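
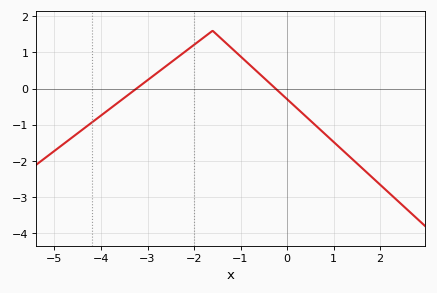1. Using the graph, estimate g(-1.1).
1.01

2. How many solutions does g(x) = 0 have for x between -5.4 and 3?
2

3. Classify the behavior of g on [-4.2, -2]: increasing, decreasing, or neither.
increasing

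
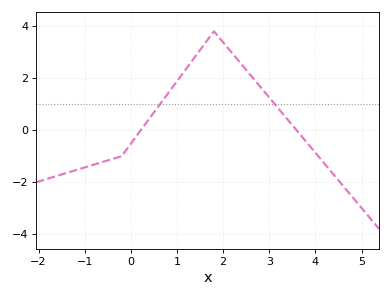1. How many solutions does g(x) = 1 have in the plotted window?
2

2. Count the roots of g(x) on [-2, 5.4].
2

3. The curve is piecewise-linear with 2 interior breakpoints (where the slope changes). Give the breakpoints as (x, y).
(-0.2, -1); (1.8, 3.8)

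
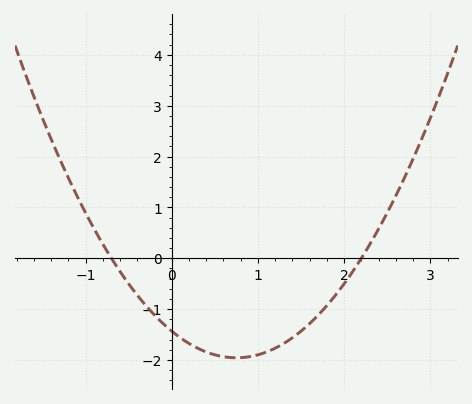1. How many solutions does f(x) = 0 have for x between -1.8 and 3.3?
2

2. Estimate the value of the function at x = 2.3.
0.279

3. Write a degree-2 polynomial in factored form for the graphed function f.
y = 0.93(x + 0.7)(x - 2.2)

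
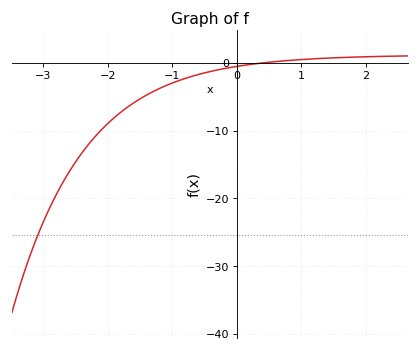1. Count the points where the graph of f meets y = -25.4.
1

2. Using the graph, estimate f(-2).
-8.97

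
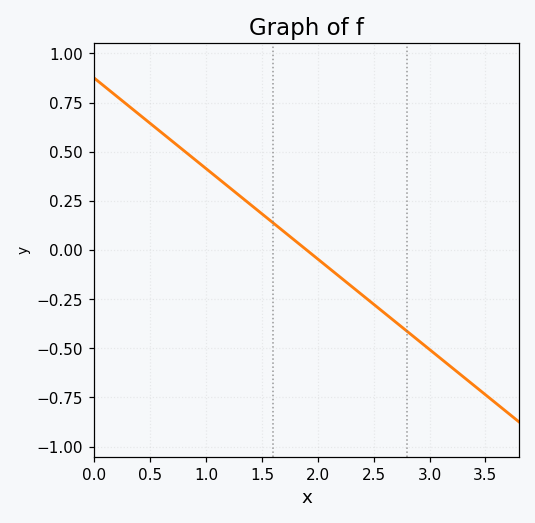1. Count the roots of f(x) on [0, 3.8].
1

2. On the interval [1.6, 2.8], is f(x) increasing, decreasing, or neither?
decreasing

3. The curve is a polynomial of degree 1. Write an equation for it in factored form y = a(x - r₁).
y = -0.46(x - 1.9)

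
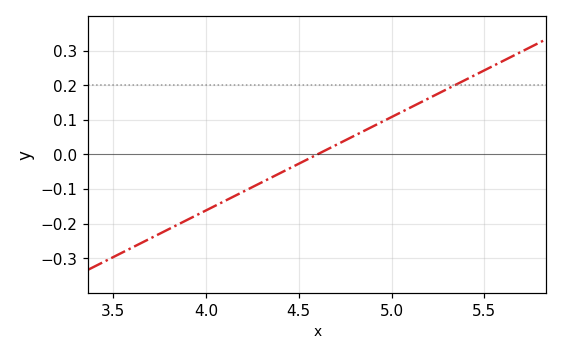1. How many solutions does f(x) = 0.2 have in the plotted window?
1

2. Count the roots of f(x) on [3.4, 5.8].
1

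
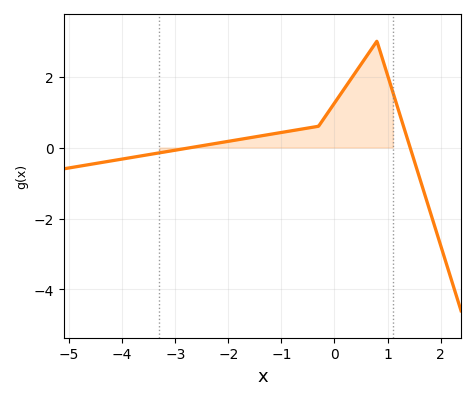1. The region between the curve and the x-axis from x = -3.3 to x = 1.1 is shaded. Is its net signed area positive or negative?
positive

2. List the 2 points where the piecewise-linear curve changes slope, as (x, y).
(-0.3, 0.6); (0.8, 3)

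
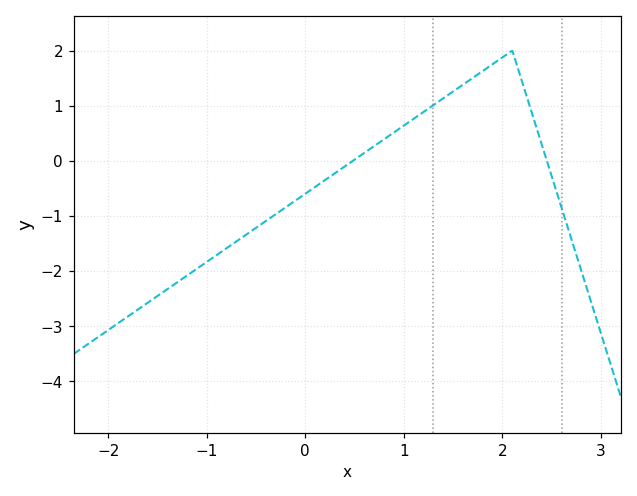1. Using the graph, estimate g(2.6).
-0.853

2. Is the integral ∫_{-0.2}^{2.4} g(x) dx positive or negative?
positive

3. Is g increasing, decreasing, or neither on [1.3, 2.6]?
neither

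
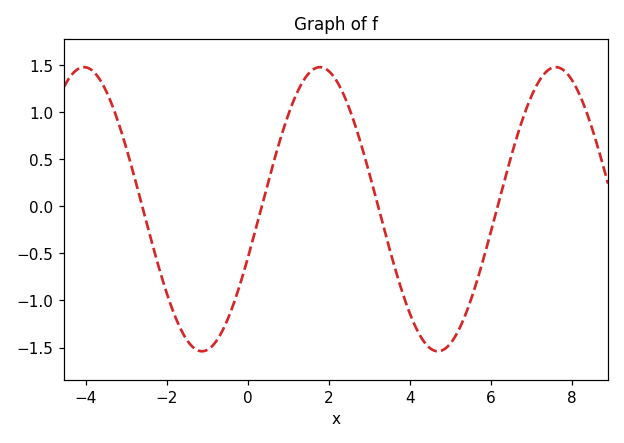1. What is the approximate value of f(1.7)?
1.45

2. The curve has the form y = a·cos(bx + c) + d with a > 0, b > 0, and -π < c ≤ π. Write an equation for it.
y = 1.51cos(1.1x - 1.9) - 0.03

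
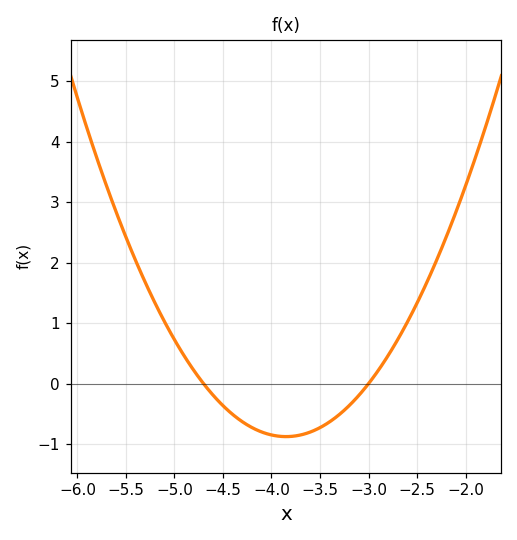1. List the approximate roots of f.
-4.7, -3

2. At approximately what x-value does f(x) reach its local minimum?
-3.85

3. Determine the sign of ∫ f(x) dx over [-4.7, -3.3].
negative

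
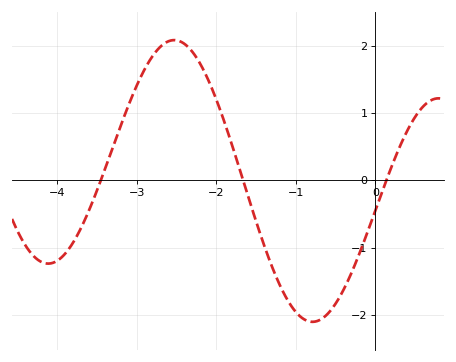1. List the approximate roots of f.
-3.45, -1.66, 0.137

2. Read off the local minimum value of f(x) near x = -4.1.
-1.24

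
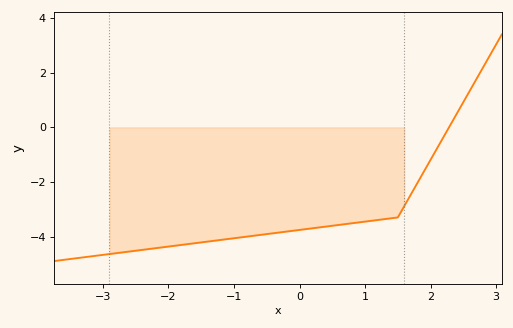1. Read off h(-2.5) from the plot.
-4.6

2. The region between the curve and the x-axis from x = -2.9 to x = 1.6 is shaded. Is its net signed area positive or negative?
negative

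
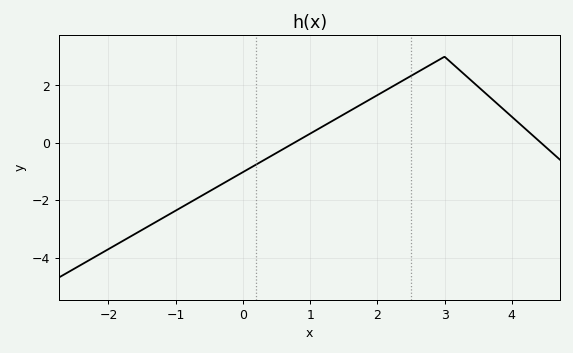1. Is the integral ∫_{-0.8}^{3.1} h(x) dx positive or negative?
positive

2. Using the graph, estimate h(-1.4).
-3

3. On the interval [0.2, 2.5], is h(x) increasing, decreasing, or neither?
increasing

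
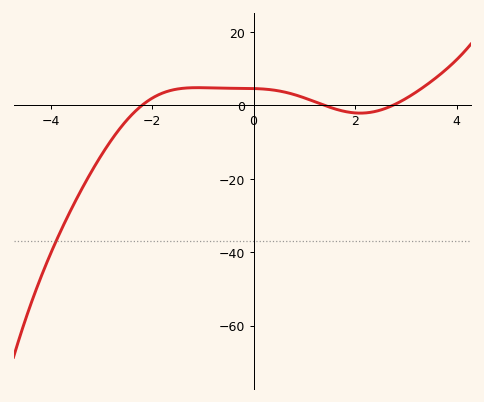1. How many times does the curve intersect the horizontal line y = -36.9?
1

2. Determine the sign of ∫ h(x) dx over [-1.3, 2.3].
positive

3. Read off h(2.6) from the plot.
0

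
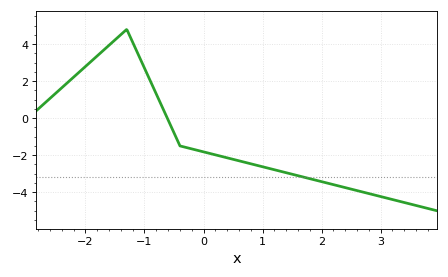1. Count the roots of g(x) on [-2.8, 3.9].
1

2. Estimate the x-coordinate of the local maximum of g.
-1.3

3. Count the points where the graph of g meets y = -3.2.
1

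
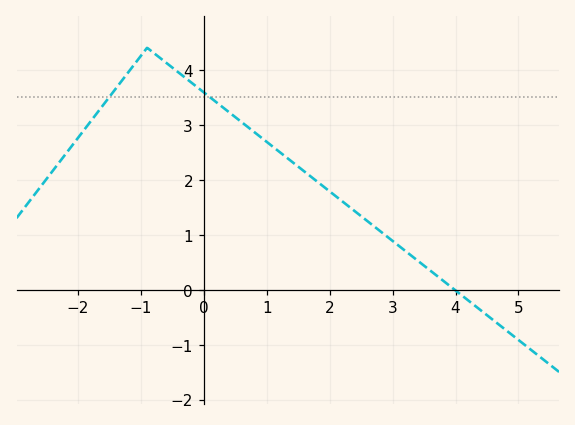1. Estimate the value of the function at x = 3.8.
0.2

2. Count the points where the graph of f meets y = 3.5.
2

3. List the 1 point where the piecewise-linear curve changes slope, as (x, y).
(-0.9, 4.4)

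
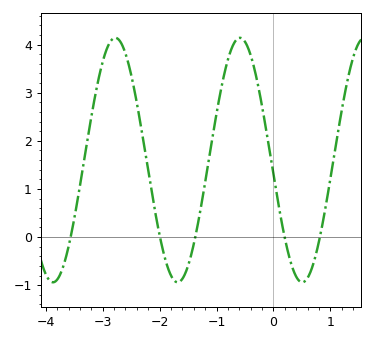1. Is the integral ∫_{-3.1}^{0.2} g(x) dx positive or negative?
positive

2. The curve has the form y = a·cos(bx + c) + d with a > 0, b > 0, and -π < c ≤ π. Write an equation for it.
y = 2.54cos(2.87x + 1.69) + 1.6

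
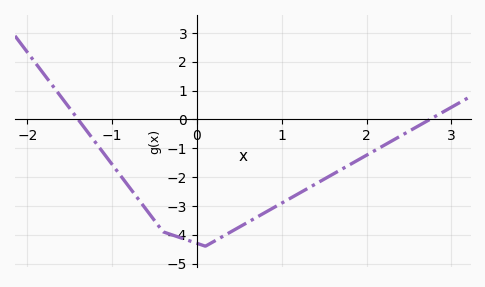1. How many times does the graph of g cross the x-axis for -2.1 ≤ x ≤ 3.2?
2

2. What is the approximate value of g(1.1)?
-2.74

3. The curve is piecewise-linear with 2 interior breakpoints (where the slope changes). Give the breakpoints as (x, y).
(-0.4, -3.9); (0.1, -4.4)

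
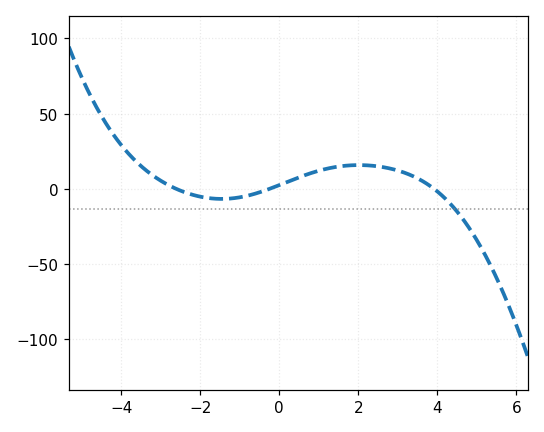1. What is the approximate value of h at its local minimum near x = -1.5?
-6.71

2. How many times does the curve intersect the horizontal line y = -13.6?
1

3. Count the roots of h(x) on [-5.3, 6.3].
3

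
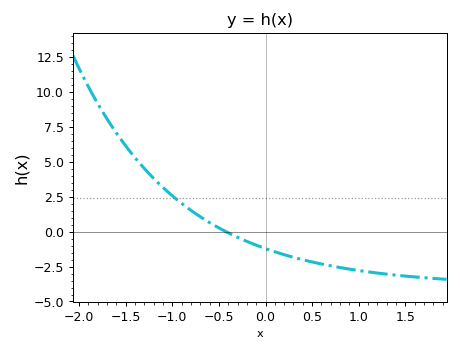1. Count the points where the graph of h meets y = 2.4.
1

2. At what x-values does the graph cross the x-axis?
-0.4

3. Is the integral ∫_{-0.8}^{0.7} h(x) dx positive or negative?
negative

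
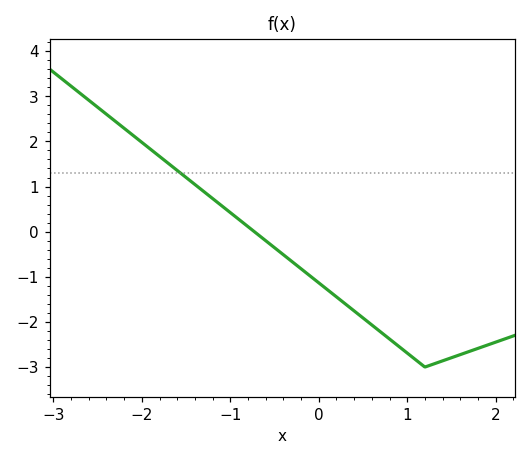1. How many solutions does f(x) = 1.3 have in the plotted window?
1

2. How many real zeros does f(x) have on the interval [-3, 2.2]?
1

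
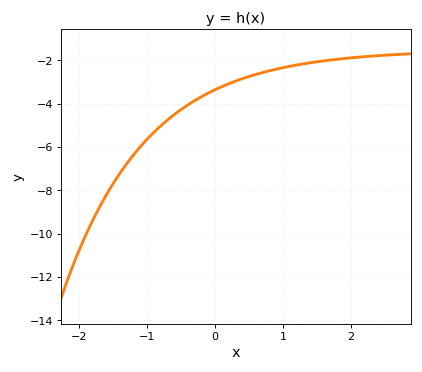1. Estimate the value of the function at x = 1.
-2.4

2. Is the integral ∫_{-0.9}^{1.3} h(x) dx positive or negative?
negative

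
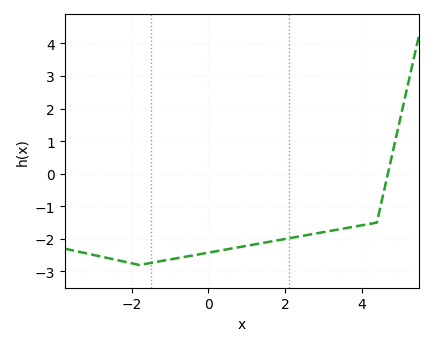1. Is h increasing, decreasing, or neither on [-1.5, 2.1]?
increasing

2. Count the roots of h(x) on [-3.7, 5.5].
1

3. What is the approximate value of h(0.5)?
-2.3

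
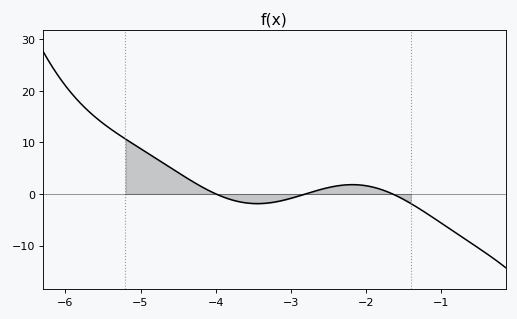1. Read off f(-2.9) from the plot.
-0.425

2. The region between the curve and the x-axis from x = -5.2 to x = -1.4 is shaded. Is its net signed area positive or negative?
positive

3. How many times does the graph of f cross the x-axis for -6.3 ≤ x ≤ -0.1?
3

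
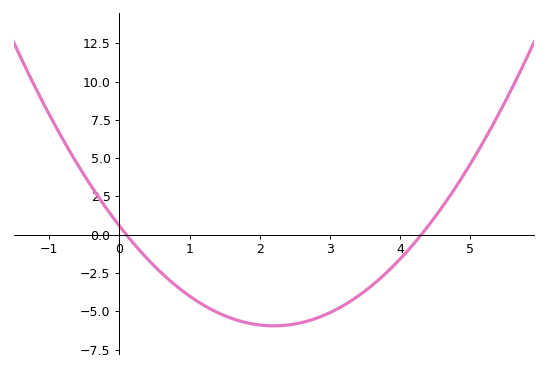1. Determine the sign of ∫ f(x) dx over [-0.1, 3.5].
negative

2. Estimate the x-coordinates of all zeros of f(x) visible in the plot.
0.1, 4.3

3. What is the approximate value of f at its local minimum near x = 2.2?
-6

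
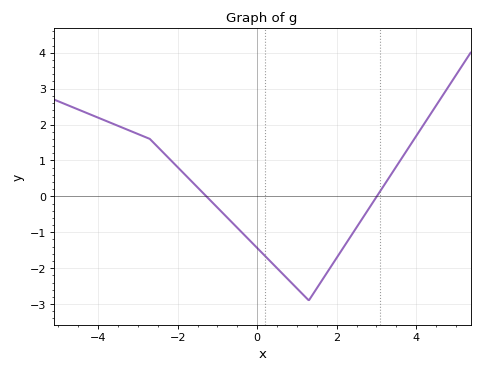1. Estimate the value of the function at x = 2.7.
-0.526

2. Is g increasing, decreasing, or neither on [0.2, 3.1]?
neither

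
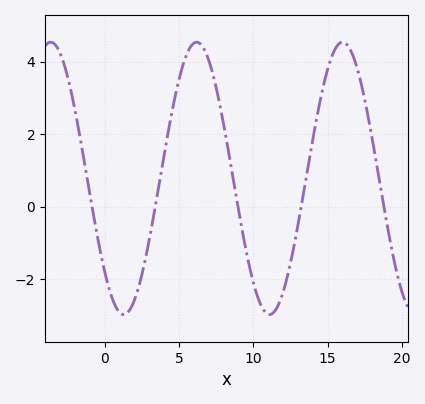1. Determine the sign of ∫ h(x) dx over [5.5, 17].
positive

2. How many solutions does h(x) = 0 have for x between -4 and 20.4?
5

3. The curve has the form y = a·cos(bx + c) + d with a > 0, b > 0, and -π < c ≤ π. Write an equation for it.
y = 3.76cos(0.64x + 2.3) + 0.78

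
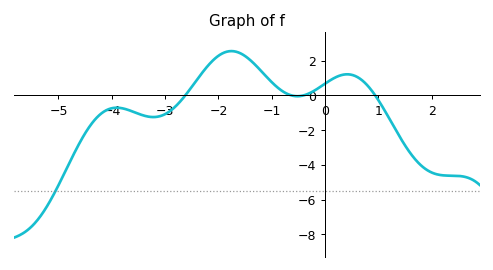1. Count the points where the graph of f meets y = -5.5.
1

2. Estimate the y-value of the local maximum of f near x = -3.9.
-0.8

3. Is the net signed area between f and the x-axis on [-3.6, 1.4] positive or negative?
positive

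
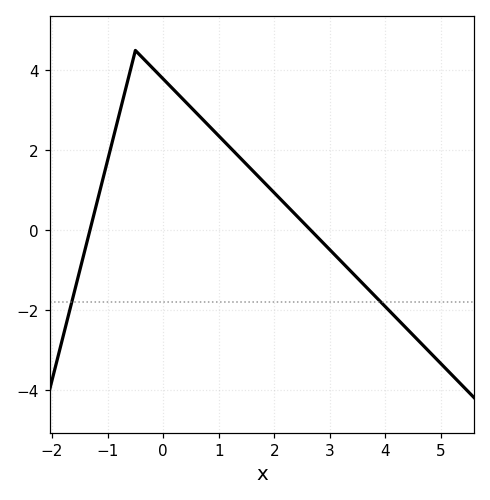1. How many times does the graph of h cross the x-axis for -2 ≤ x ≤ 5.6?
2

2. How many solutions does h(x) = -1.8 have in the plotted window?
2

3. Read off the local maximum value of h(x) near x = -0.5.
4.5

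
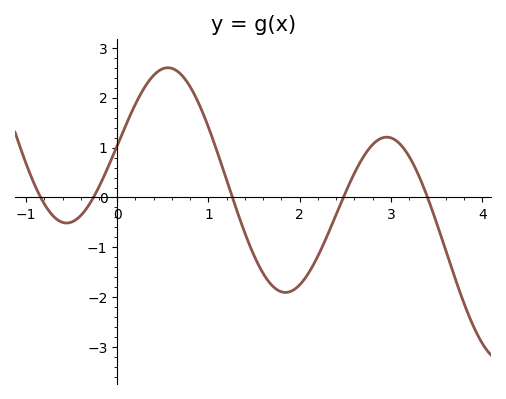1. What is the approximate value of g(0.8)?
2.2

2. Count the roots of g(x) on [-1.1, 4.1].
5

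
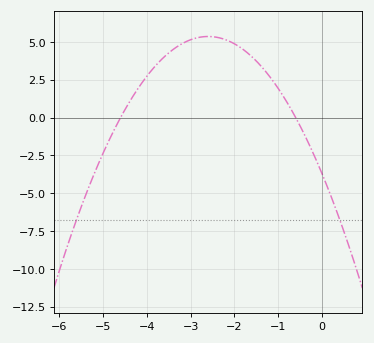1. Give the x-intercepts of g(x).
-4.6, -0.6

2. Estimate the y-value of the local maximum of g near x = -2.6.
5.4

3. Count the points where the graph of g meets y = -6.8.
2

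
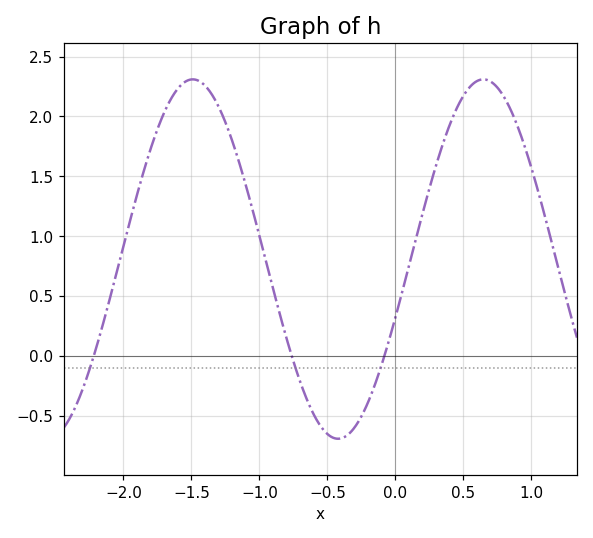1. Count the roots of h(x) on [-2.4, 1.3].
3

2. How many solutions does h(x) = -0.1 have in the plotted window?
3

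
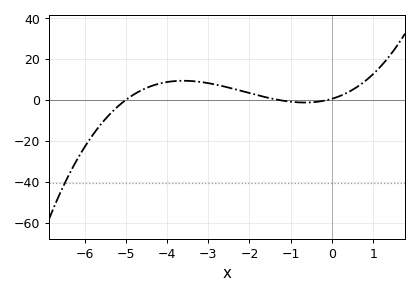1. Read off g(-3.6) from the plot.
9.35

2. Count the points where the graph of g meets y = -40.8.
1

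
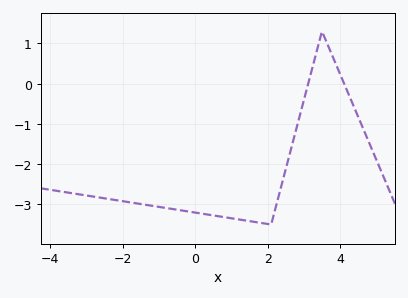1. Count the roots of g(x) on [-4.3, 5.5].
2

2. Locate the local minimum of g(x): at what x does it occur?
2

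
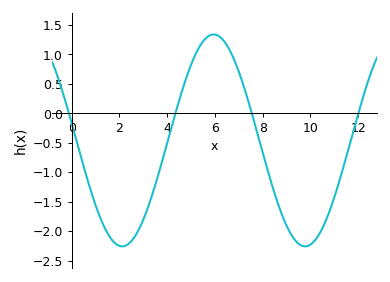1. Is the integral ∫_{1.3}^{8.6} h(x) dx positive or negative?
negative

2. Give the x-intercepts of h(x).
-0.119, 4.34, 7.54, 12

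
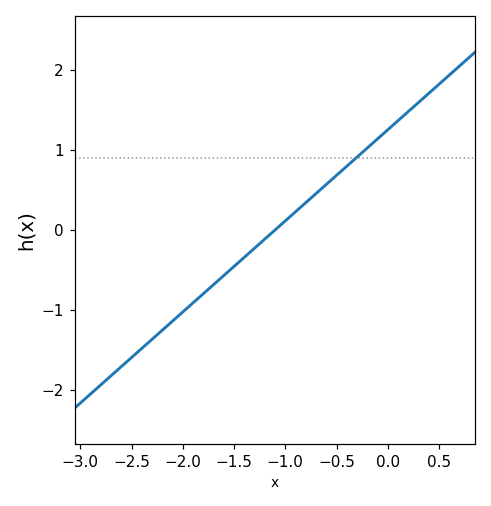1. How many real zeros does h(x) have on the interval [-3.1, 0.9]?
1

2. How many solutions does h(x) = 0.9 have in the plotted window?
1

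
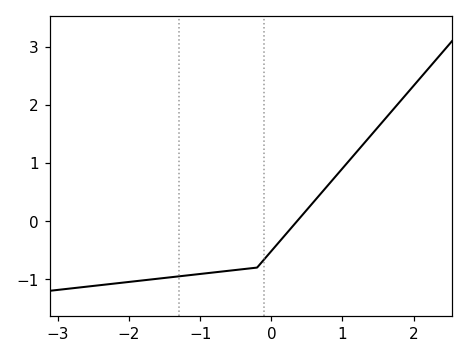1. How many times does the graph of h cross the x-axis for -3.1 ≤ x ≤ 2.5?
1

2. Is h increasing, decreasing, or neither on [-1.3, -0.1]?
increasing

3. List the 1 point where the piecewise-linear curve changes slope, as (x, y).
(-0.2, -0.8)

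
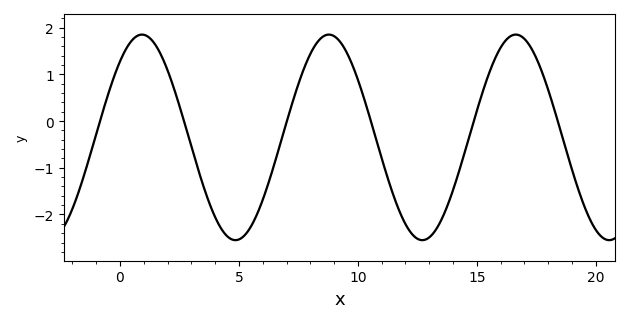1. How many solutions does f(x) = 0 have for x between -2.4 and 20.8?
6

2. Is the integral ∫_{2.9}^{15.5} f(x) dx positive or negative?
negative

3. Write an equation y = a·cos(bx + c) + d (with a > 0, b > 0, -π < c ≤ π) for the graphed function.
y = 2.2cos(0.8x - 0.742) - 0.35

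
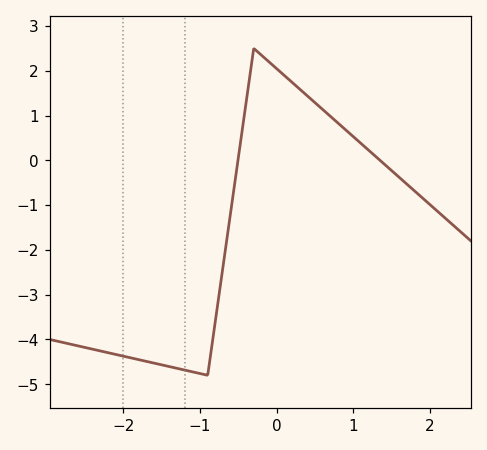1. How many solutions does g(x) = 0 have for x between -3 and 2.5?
2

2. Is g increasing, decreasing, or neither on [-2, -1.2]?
decreasing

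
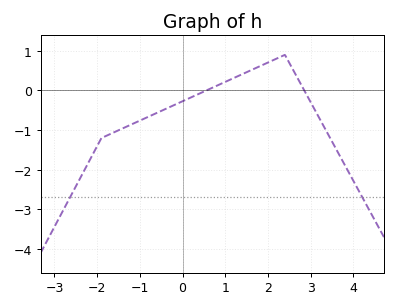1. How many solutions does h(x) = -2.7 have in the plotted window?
2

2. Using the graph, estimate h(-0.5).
-0.5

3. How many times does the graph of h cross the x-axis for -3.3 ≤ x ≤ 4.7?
2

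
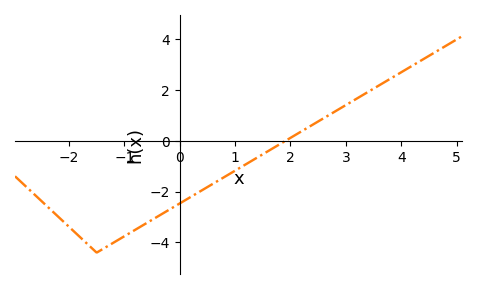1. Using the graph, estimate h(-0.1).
-2.6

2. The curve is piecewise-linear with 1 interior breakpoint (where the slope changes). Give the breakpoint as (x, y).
(-1.5, -4.4)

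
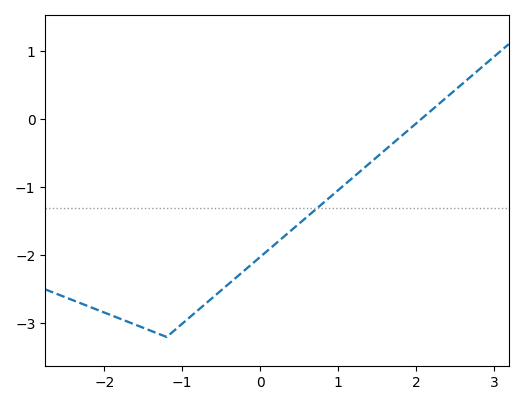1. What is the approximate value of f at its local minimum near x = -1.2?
-3.2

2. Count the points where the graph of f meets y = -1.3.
1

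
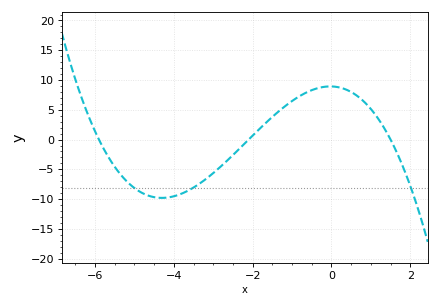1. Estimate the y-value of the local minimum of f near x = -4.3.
-9.8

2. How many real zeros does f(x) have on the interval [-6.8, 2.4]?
3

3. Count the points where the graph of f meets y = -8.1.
3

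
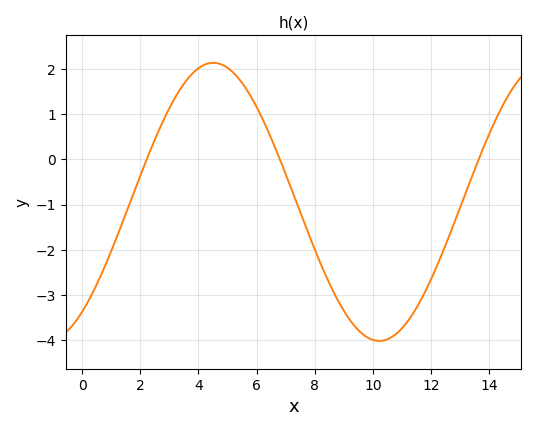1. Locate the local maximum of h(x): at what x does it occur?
4.6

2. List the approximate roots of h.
2.2, 6.8, 13.6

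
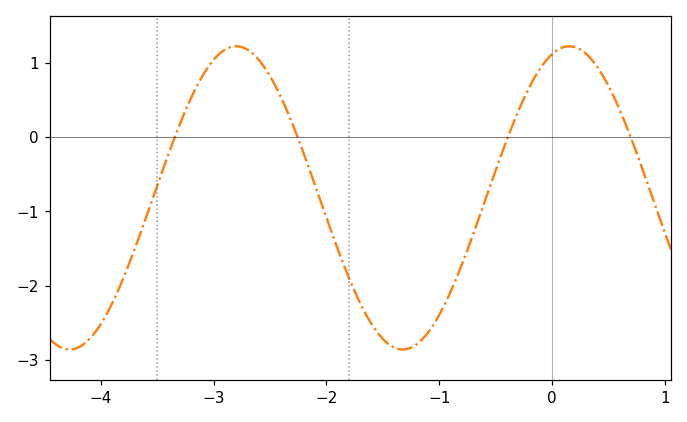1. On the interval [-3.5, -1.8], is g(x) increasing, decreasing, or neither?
neither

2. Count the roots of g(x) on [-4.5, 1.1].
4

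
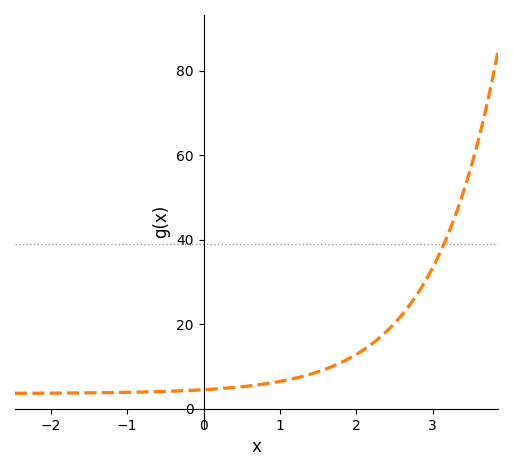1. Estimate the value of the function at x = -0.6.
4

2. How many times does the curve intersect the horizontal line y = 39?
1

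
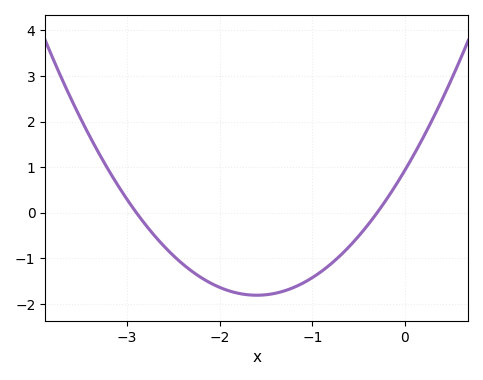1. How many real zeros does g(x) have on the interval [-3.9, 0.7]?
2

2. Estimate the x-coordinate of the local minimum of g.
-1.6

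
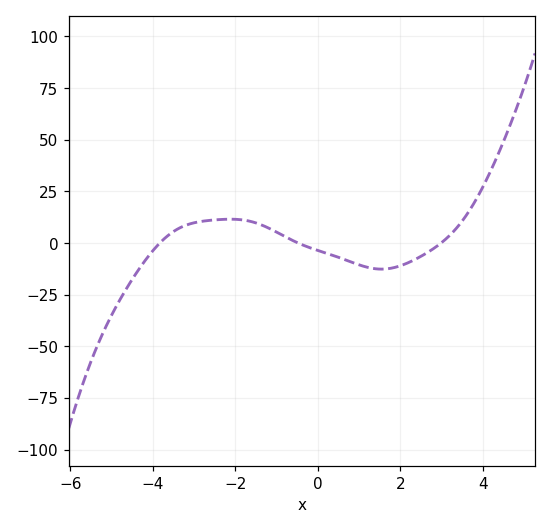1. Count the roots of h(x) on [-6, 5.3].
3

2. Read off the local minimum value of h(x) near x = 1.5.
-15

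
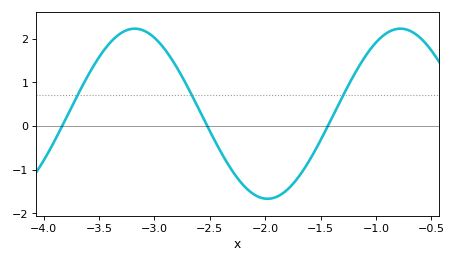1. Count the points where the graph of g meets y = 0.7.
3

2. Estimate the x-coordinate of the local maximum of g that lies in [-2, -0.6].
-0.8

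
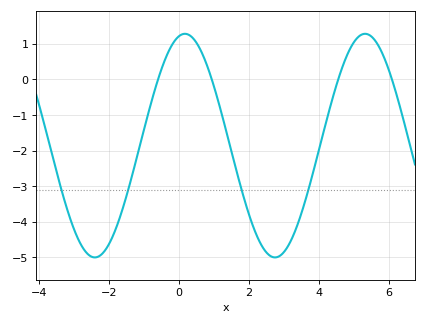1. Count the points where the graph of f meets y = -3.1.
4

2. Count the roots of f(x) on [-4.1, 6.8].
4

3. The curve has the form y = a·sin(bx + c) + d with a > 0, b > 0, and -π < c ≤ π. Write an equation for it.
y = 3.14sin(1.22x + 1.35) - 1.86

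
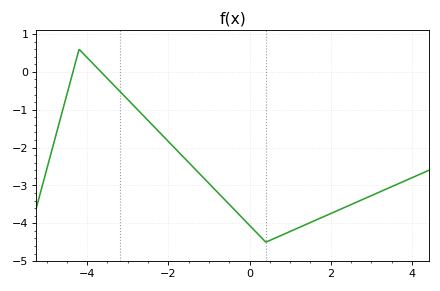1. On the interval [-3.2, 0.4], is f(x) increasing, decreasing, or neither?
decreasing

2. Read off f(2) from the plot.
-3.74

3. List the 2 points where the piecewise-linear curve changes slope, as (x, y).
(-4.2, 0.6); (0.4, -4.5)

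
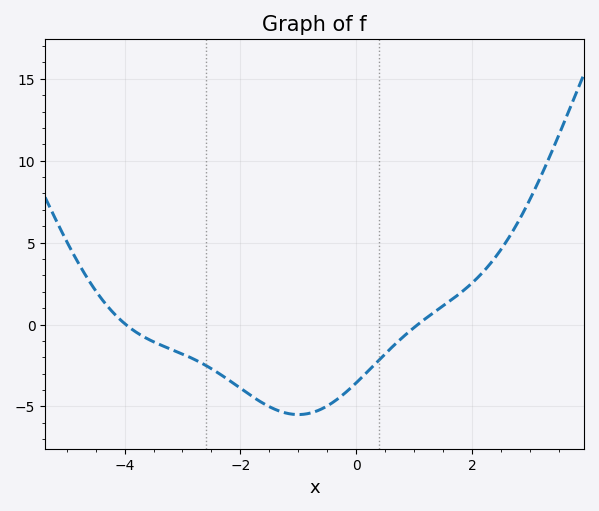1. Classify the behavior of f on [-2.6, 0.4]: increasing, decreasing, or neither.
neither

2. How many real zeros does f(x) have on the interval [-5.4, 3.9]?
2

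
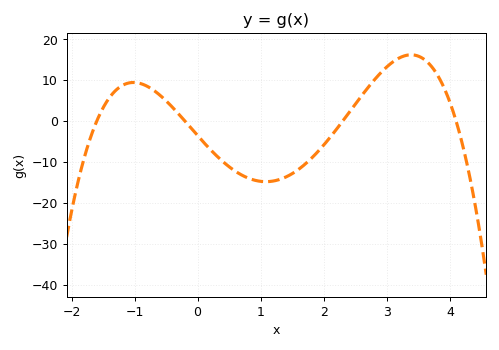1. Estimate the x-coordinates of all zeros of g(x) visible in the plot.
-1.6, -0.2, 2.3, 4.1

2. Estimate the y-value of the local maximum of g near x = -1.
9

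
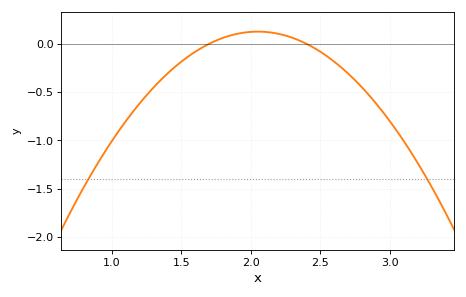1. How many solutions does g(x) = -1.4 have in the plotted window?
2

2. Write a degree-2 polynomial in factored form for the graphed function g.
y = -1.03(x - 1.7)(x - 2.4)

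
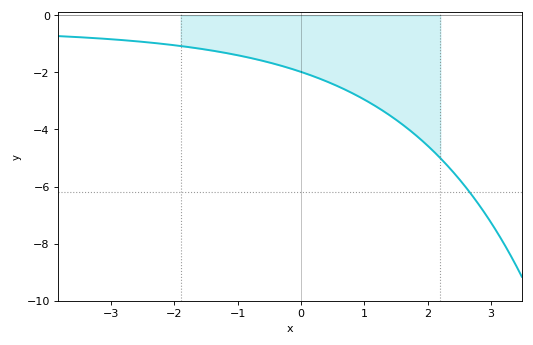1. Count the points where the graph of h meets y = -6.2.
1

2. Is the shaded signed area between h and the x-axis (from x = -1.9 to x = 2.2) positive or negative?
negative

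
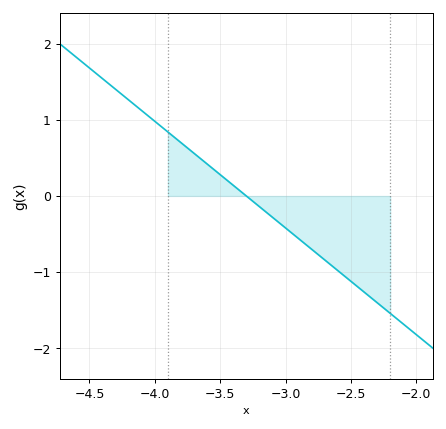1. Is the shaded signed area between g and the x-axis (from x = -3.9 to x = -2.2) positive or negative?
negative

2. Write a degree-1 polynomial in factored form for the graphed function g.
y = -1.4(x + 3.3)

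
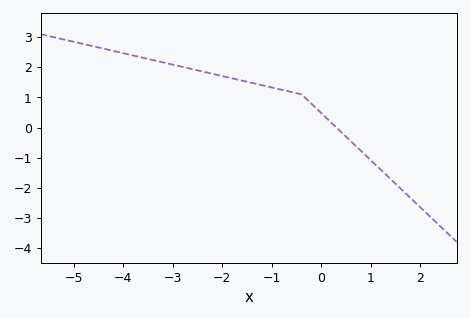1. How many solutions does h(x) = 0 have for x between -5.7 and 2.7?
1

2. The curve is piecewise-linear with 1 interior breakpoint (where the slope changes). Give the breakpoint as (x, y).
(-0.4, 1.1)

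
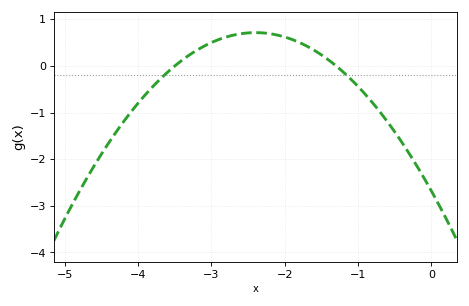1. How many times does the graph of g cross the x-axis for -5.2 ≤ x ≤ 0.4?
2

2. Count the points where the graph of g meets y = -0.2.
2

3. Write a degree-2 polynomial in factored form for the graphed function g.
y = -0.59(x + 3.5)(x + 1.3)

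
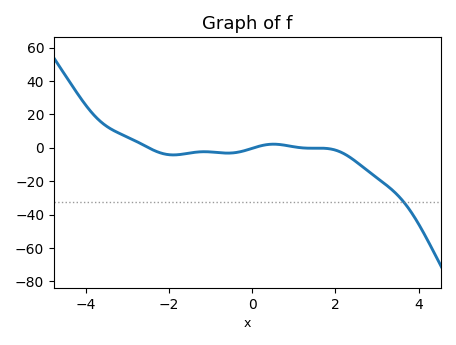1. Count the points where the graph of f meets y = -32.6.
1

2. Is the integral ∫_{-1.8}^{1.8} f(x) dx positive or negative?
negative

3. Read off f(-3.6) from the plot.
14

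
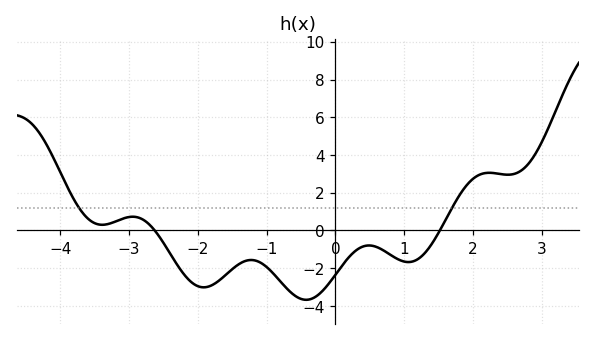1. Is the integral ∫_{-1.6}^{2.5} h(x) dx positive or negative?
negative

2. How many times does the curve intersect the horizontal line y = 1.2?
2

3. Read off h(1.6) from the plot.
0.537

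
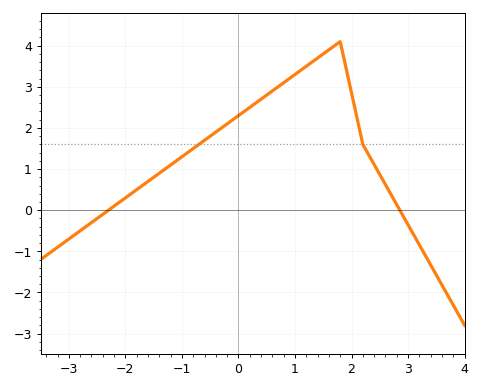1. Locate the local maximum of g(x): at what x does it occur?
1.8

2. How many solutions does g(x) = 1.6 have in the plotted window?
2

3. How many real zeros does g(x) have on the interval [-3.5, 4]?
2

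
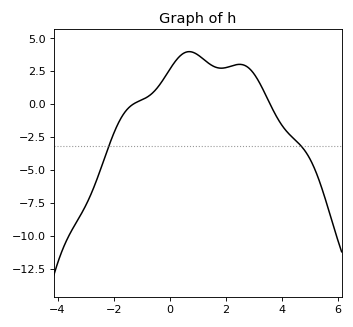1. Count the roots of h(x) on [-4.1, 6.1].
2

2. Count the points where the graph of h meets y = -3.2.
2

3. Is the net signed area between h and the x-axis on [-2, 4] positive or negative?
positive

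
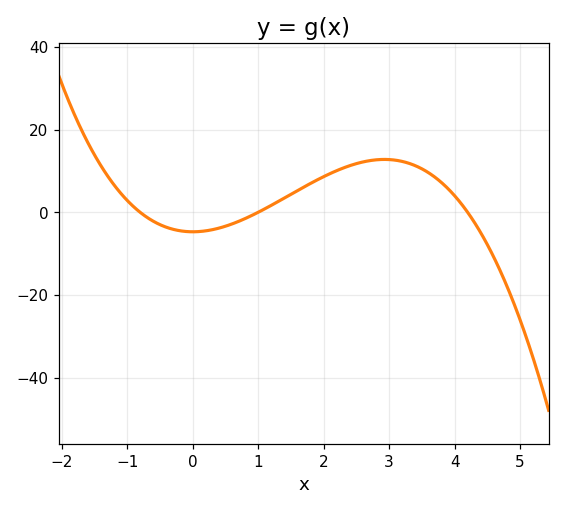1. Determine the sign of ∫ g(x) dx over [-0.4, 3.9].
positive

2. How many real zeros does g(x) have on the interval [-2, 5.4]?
3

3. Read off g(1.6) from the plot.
6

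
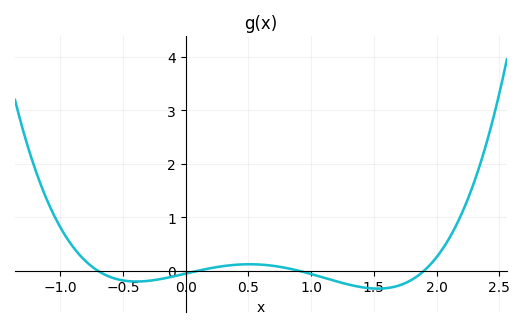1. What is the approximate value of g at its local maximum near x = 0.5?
0.121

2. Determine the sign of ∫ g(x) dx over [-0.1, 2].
negative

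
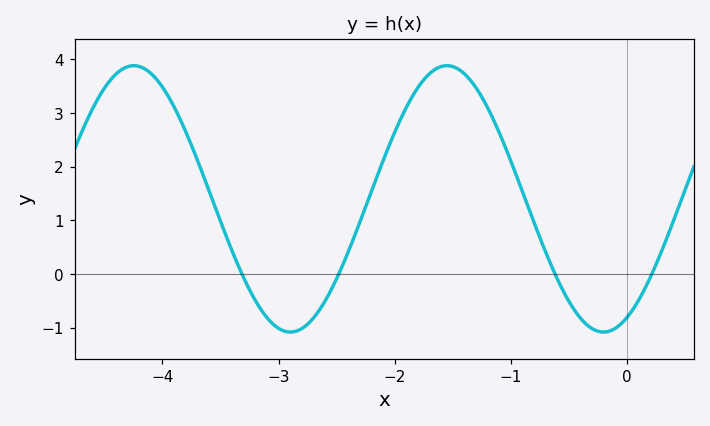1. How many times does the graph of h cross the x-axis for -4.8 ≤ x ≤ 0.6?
4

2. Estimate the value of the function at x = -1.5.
3.86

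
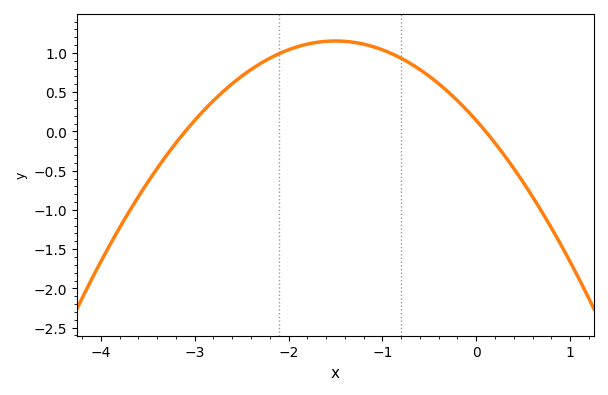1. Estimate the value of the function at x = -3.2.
-0.149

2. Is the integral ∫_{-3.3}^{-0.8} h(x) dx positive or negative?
positive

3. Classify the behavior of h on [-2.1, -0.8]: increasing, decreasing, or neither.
neither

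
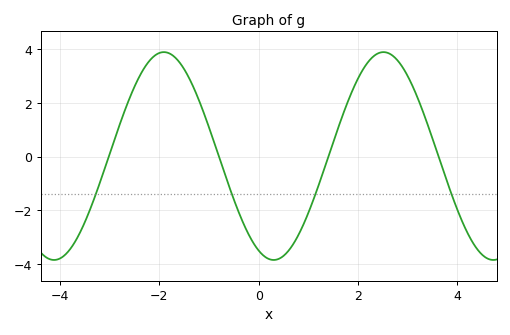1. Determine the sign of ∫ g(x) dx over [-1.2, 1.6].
negative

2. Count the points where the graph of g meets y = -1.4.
4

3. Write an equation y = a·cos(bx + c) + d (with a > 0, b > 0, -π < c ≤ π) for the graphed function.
y = 3.87cos(1.42x + 2.71) + 0.02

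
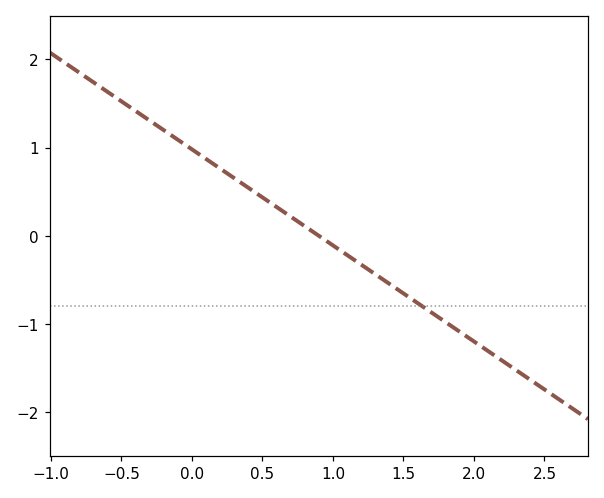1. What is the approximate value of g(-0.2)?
1.2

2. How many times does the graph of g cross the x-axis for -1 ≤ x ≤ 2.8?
1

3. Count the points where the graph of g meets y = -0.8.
1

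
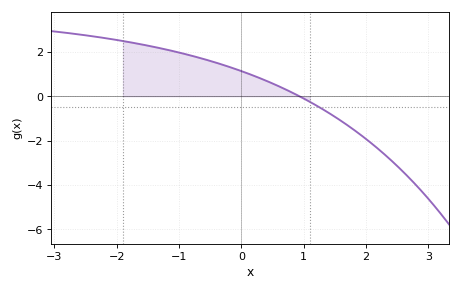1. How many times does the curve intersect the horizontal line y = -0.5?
1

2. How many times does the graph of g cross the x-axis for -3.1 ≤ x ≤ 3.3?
1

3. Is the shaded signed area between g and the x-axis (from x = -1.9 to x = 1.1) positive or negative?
positive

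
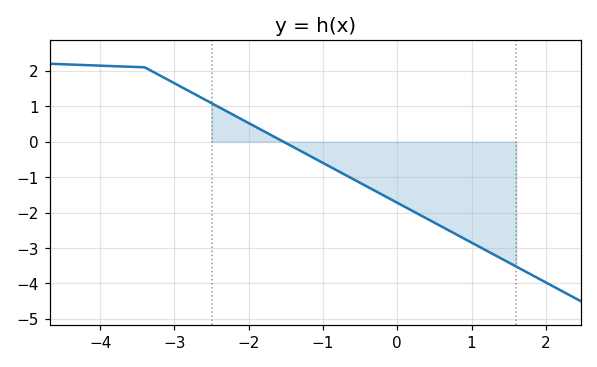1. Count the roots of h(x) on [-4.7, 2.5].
1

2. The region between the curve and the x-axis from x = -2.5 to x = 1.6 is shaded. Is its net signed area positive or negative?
negative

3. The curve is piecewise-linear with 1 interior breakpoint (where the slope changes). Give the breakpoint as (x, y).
(-3.4, 2.1)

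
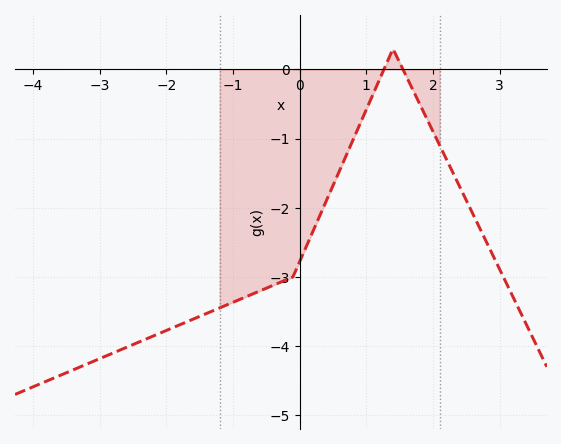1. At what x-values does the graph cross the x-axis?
1.26, 1.55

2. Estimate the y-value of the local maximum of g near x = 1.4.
0.296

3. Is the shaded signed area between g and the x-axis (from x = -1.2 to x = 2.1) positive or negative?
negative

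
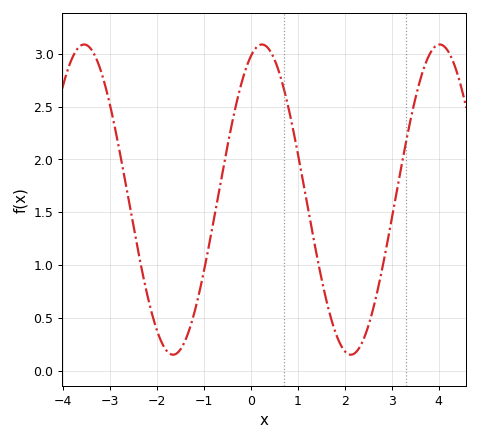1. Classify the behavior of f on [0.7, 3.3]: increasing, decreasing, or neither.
neither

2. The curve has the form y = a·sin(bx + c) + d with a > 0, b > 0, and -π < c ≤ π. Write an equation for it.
y = 1.47sin(1.7x + 1.2) + 1.62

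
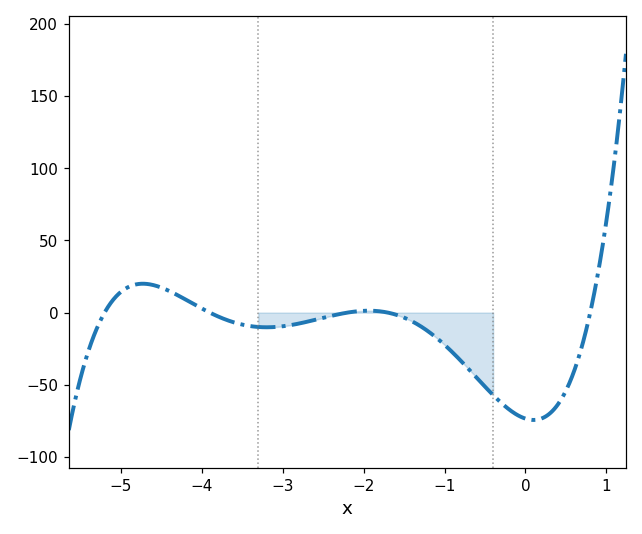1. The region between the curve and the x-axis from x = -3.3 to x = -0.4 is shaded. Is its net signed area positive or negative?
negative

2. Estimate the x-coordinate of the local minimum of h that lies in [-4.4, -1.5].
-3.2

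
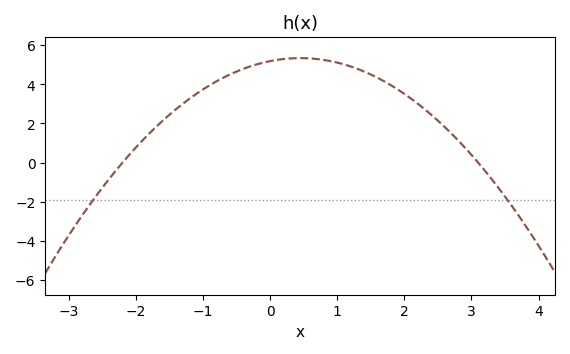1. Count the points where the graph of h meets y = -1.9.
2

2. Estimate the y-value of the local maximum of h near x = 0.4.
5.4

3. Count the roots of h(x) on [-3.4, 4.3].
2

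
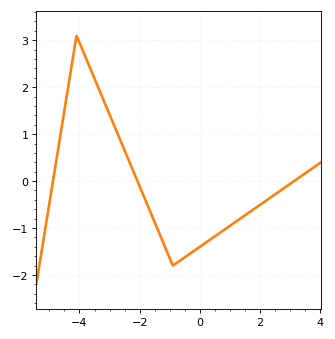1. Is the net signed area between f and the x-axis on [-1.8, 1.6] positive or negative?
negative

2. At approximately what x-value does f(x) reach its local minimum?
-0.896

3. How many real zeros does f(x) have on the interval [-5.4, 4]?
3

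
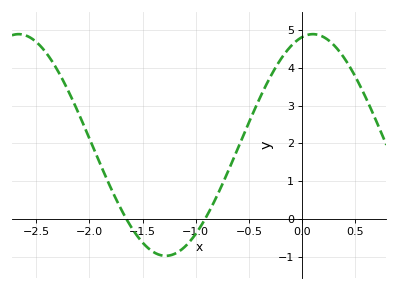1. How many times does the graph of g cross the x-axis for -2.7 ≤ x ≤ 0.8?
2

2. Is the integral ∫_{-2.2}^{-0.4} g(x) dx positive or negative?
positive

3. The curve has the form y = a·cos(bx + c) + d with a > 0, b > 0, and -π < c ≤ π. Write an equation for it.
y = 2.94cos(2.27x - 0.232) + 1.96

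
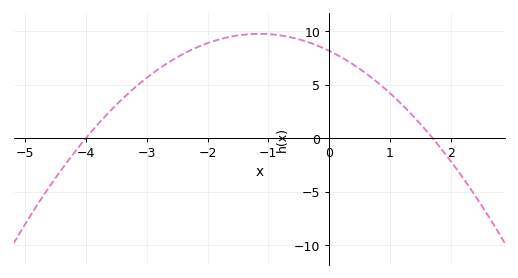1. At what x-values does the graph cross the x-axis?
-4, 1.7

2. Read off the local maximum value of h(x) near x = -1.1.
9.75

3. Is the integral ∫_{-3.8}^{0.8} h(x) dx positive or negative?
positive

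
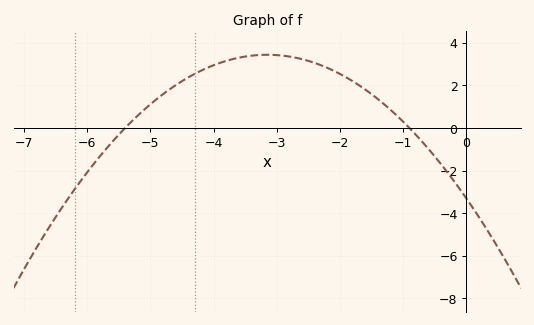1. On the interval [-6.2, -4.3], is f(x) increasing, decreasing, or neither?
increasing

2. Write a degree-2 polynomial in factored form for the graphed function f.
y = -0.68(x + 5.4)(x + 0.9)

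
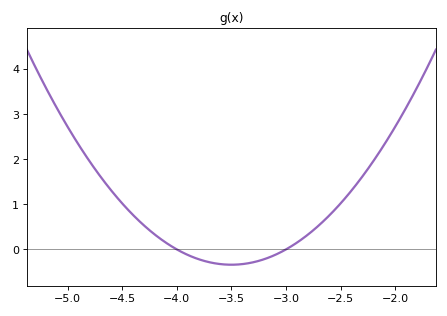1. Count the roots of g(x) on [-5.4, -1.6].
2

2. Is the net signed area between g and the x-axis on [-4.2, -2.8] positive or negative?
negative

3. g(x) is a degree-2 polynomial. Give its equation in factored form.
y = 1.36(x + 4)(x + 3)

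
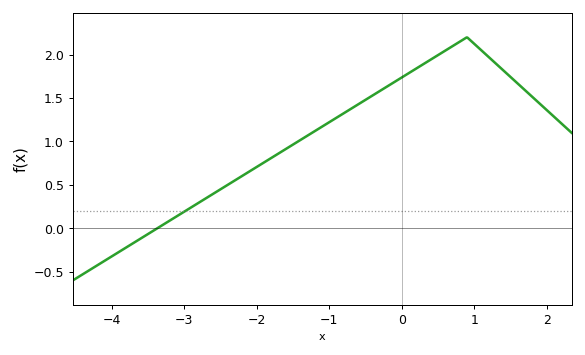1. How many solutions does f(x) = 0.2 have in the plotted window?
1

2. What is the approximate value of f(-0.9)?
1.25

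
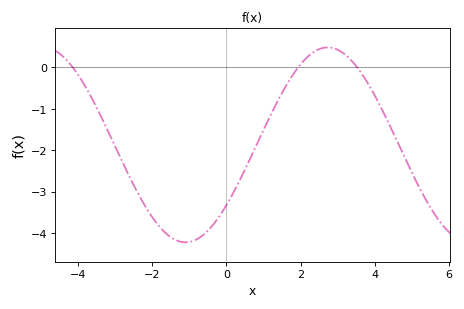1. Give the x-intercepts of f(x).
-4.2, 2, 3.6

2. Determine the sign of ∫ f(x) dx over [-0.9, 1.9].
negative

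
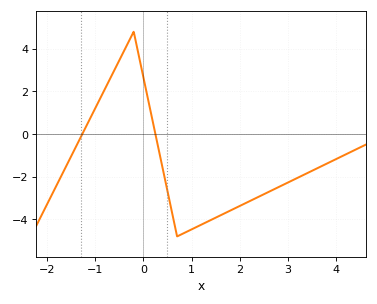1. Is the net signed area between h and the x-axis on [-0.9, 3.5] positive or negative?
negative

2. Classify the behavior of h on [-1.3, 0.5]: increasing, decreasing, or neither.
neither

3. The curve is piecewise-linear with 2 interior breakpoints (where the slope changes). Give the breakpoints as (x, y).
(-0.2, 4.8); (0.7, -4.8)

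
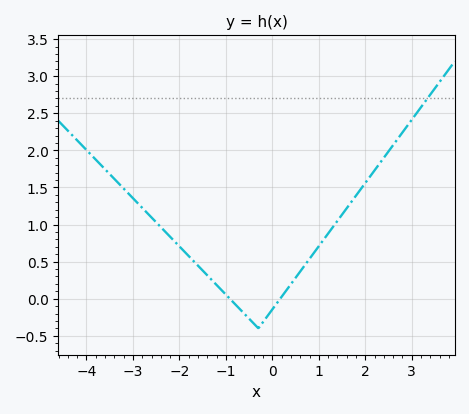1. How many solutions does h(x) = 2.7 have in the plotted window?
1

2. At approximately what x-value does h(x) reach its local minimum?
-0.299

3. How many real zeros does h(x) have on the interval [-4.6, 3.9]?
2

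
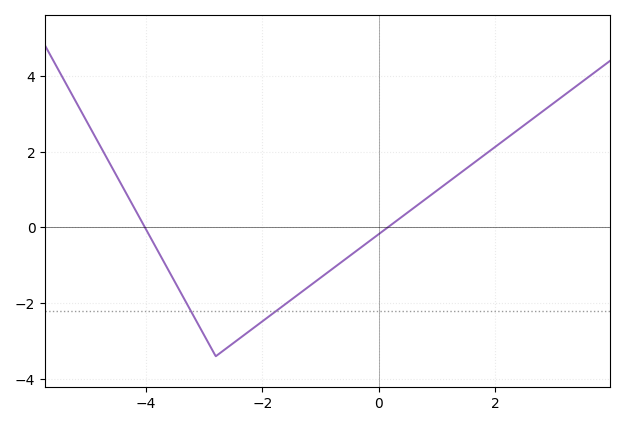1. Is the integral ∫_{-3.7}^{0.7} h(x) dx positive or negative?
negative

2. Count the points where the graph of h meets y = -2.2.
2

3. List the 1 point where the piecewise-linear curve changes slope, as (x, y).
(-2.8, -3.4)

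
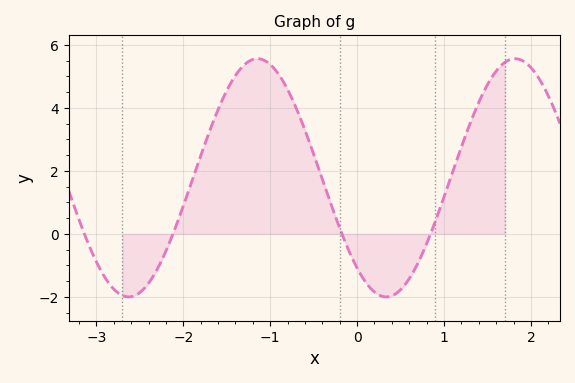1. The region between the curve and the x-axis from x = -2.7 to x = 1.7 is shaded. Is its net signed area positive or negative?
positive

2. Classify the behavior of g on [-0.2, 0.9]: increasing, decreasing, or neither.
neither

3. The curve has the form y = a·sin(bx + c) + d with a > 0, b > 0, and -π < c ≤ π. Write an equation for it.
y = 3.78sin(2.12x - 2.28) + 1.78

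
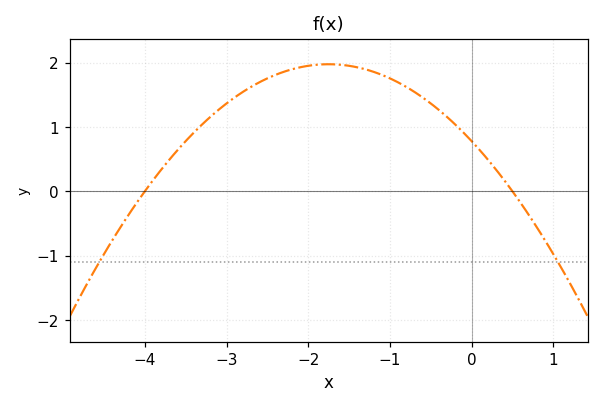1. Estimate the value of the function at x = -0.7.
1.54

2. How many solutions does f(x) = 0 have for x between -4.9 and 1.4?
2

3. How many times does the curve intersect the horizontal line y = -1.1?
2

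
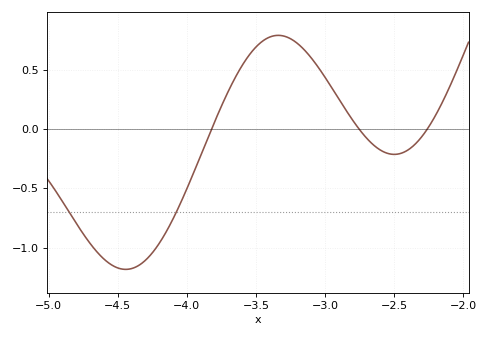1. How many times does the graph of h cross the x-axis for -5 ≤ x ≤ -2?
3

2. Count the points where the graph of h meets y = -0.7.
2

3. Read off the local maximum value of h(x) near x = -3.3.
0.794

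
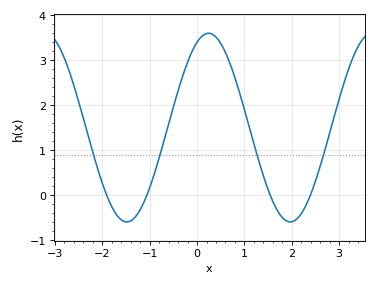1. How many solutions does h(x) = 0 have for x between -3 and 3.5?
4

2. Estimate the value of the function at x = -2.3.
1.3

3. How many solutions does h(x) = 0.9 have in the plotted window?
4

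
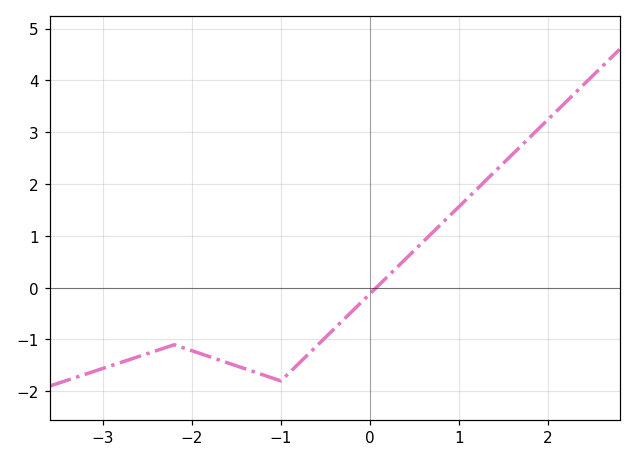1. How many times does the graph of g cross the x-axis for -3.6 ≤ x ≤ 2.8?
1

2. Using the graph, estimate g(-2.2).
-1.1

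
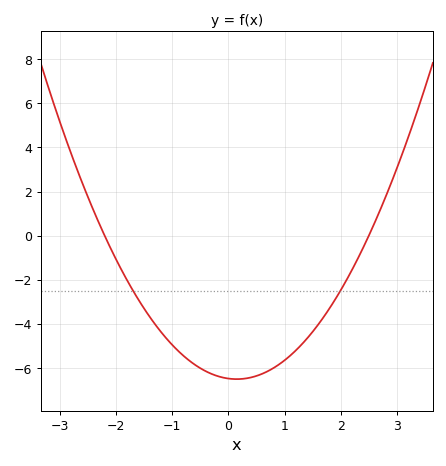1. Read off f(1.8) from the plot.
-3.4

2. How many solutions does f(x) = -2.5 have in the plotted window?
2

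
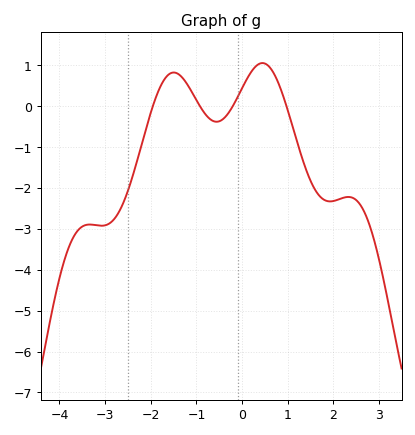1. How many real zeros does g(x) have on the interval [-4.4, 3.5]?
4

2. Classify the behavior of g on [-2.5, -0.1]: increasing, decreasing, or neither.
neither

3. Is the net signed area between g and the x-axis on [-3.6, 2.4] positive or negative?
negative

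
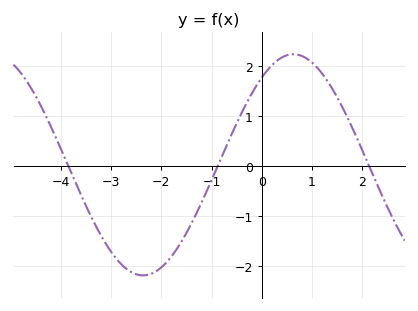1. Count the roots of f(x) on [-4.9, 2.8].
3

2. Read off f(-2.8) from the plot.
-1.95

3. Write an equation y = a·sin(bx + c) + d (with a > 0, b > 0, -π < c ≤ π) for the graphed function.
y = 2.21sin(1.05x + 0.91) + 0.03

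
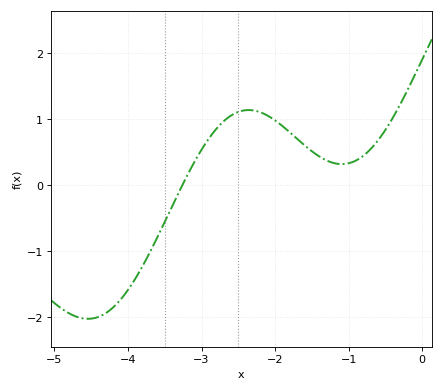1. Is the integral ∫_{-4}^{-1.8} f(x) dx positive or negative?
positive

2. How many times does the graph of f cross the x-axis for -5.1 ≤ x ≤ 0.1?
1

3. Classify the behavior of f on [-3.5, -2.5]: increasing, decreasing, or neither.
increasing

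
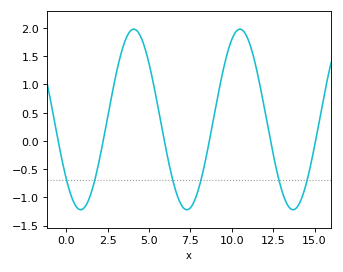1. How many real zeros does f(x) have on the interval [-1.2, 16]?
6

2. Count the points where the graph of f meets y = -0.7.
6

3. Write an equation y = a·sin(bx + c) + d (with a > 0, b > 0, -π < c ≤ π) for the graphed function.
y = 1.6sin(0.98x - 2.43) + 0.38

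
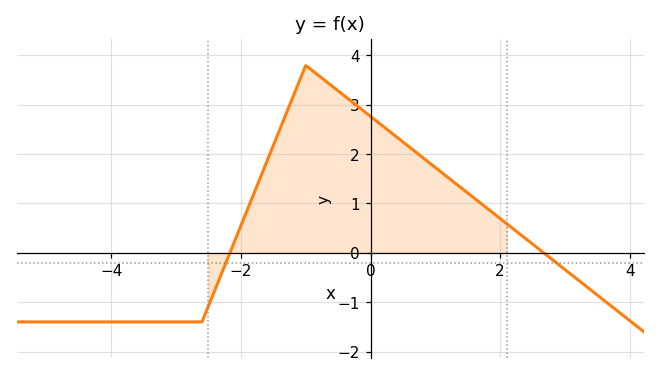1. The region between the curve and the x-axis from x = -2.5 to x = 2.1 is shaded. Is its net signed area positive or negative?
positive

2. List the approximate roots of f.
-2.2, 2.6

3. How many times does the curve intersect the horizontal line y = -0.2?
2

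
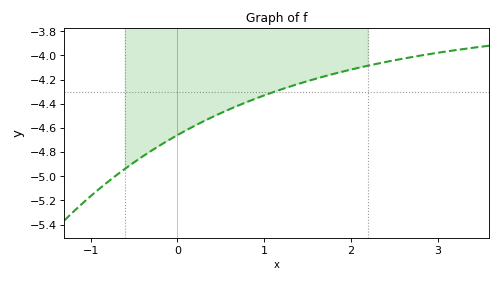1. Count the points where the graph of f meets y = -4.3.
1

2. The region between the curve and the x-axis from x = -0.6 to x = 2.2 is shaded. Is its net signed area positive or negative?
negative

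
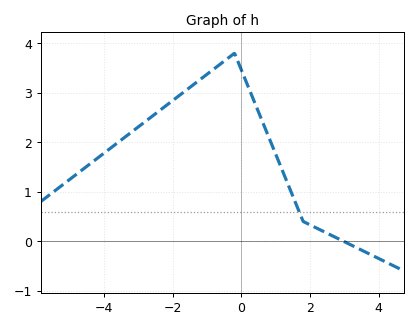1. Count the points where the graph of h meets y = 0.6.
1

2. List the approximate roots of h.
2.98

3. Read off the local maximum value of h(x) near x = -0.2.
3.8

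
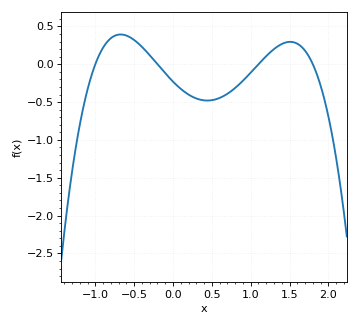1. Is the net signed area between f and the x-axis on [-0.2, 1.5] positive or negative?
negative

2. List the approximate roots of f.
-1, -0.2, 1.1, 1.8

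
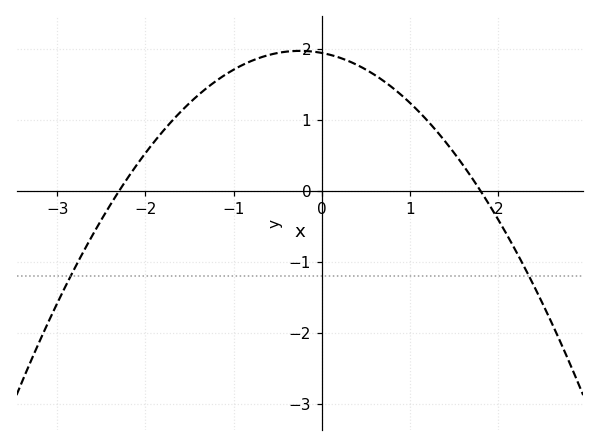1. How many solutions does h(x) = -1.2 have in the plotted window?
2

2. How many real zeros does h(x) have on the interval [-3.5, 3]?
2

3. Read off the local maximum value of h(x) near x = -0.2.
1.98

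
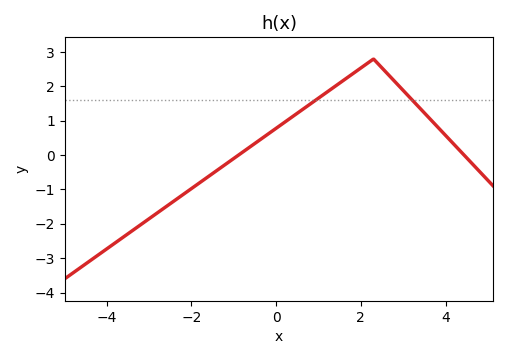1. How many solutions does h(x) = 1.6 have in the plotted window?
2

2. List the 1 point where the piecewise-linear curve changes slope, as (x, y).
(2.3, 2.8)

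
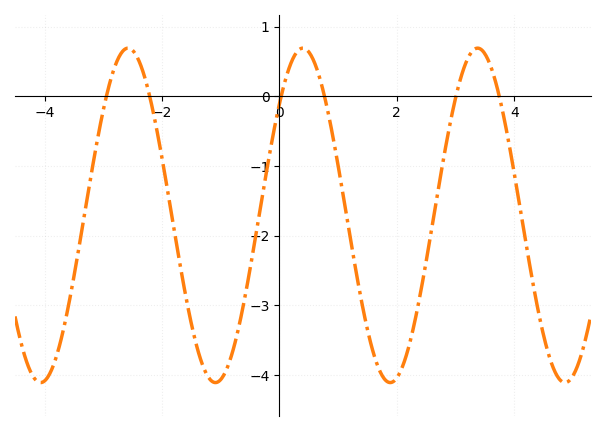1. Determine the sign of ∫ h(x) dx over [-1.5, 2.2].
negative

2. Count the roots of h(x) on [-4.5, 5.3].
6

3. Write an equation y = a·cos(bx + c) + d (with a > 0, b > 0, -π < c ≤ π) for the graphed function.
y = 2.4cos(2.11x - 0.84) - 1.71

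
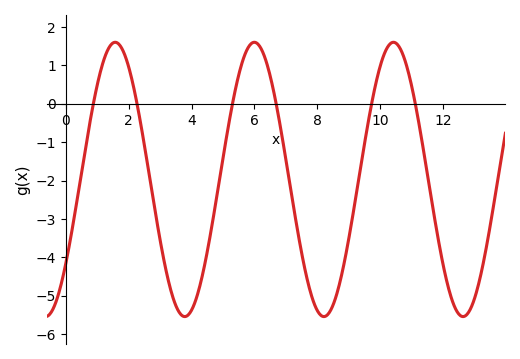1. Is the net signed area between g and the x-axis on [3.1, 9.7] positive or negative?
negative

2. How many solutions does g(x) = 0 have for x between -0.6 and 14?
6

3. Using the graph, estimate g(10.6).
1.49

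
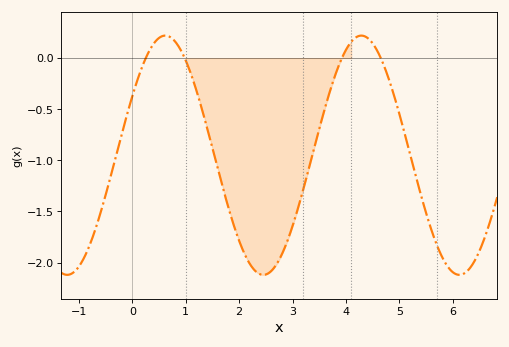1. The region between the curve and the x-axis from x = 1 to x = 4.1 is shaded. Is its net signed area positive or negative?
negative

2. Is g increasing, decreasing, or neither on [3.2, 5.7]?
neither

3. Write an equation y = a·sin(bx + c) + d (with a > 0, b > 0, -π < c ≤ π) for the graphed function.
y = 1.17sin(1.71x + 0.52) - 0.95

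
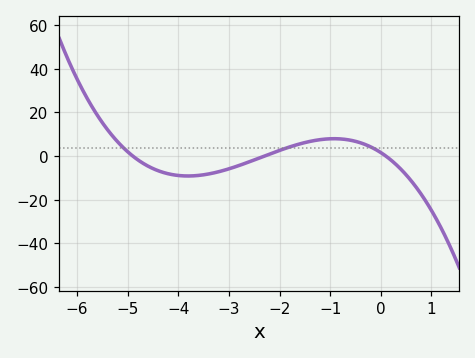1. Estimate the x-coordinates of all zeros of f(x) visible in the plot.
-4.9, -2.3, 0.1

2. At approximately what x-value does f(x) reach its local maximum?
-0.922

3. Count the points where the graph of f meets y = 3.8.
3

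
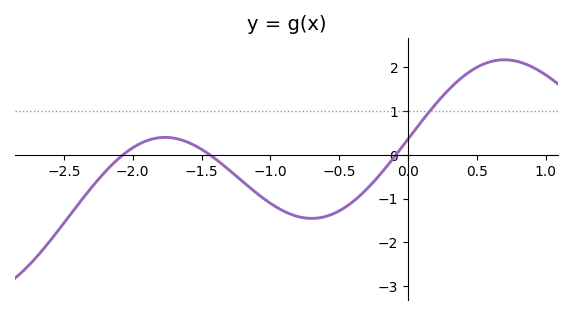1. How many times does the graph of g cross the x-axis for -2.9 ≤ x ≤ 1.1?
3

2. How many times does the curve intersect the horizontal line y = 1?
1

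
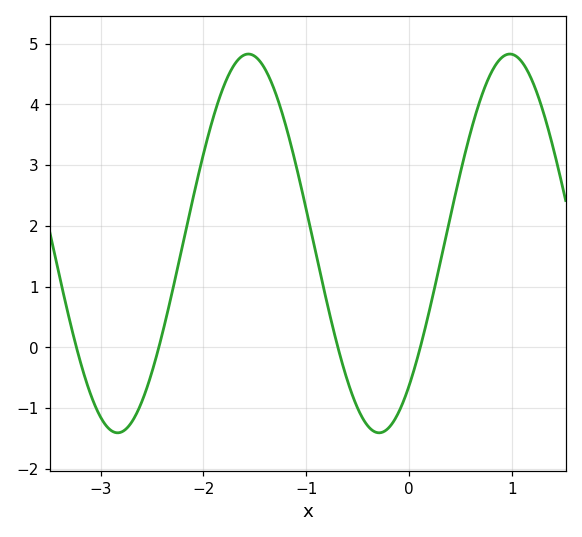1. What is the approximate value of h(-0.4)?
-1.3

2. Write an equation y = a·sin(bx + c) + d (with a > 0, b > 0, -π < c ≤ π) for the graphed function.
y = 3.12sin(2.47x - 0.852) + 1.71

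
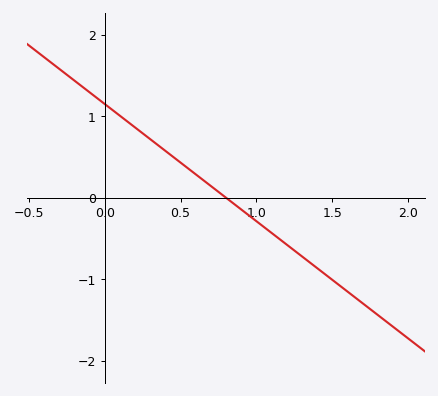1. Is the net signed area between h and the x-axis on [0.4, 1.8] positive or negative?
negative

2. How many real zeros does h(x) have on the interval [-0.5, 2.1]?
1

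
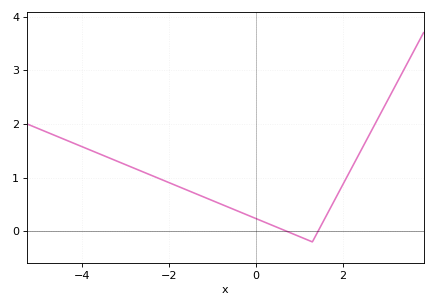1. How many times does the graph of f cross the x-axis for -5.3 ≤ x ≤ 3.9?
2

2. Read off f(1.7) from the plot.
0.41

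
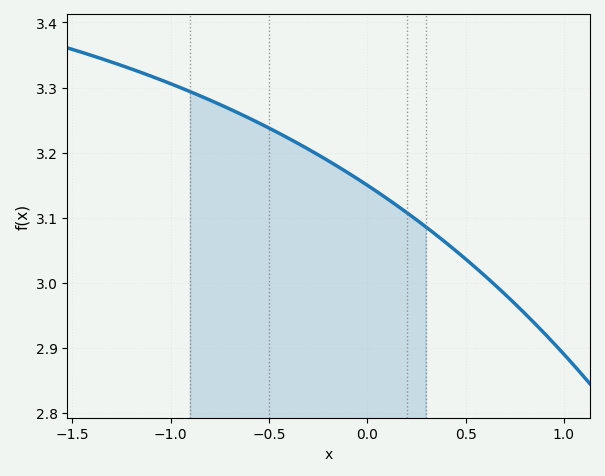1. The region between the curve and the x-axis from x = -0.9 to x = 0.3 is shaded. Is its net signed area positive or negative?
positive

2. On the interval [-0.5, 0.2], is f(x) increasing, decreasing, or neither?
decreasing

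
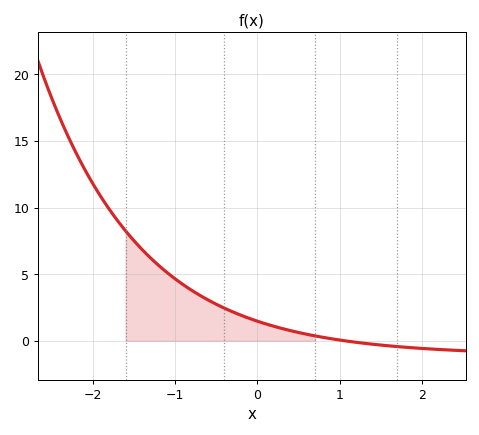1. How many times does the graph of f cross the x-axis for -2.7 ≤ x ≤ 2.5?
1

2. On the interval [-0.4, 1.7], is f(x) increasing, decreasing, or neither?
decreasing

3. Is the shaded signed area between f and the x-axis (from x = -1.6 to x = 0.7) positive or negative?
positive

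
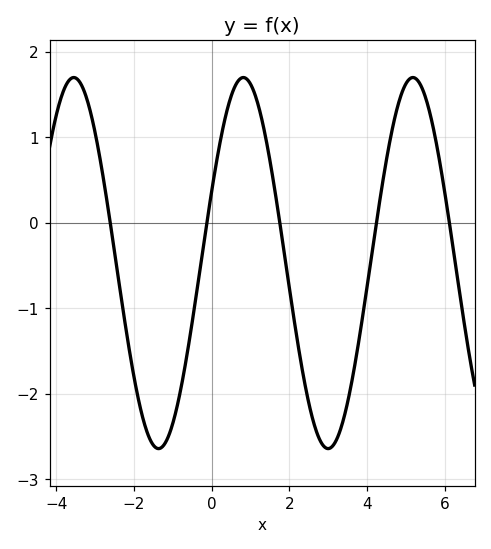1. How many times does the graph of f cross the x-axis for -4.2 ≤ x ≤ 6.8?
5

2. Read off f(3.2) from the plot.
-2.5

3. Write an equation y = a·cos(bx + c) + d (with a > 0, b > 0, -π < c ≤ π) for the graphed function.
y = 2.17cos(1.4x - 1.2) - 0.47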